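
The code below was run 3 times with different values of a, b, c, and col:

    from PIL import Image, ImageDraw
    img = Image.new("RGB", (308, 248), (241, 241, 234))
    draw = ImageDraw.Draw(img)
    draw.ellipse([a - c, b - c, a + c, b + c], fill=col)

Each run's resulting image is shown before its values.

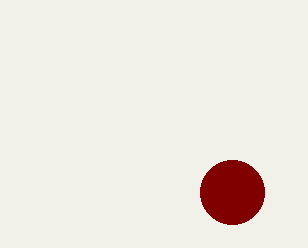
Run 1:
a = 232
b = 192
c = 32
col = 'maroon'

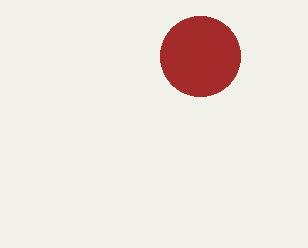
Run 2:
a = 200, b = 56, c = 40, col = 'brown'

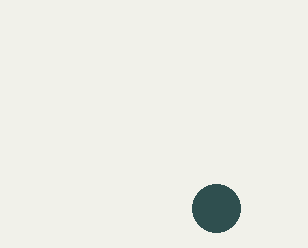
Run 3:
a = 216; b = 208; c = 24; col = 'darkslategray'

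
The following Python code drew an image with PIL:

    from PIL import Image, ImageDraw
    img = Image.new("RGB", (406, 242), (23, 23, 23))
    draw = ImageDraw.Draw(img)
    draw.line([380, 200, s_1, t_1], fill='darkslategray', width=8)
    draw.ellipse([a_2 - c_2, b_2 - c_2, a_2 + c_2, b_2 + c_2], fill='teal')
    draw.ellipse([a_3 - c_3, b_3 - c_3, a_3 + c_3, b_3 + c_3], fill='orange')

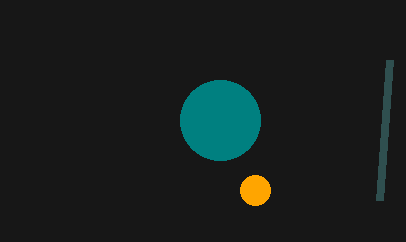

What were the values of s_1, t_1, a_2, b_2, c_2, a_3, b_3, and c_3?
s_1 = 390, t_1 = 60, a_2 = 220, b_2 = 120, c_2 = 40, a_3 = 255, b_3 = 190, c_3 = 15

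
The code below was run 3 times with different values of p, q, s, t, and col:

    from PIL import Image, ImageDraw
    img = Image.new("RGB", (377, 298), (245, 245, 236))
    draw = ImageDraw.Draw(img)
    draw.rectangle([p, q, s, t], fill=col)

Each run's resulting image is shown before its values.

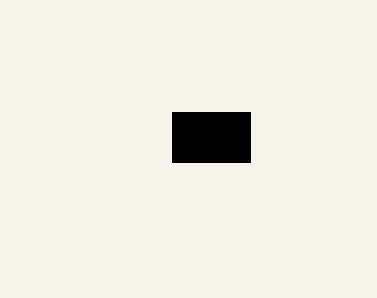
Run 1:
p = 172; q = 112; s = 250; t = 162; col = 'black'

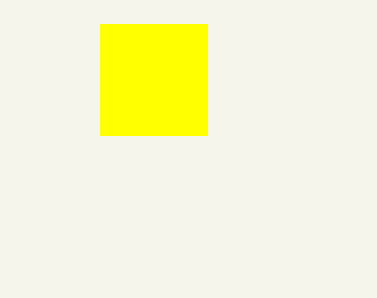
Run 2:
p = 100; q = 24; s = 207; t = 135; col = 'yellow'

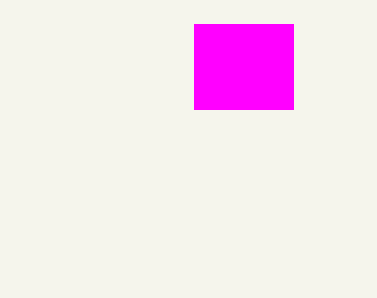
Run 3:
p = 194
q = 24
s = 293
t = 109
col = 'magenta'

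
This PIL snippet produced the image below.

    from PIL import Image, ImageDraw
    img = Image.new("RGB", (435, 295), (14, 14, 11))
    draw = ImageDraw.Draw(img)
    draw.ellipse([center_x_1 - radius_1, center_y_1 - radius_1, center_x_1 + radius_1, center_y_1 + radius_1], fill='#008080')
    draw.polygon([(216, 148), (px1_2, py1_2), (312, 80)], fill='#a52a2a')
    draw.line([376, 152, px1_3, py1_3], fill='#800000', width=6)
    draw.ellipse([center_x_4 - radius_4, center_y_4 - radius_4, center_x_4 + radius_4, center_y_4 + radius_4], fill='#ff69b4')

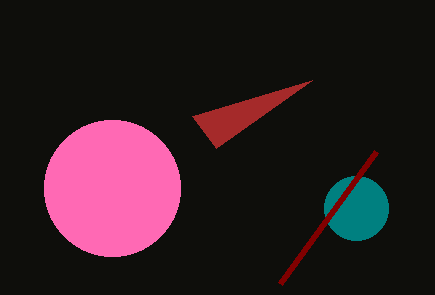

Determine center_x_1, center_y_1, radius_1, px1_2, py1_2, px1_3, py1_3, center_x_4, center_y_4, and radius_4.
center_x_1 = 356, center_y_1 = 208, radius_1 = 32, px1_2 = 192, py1_2 = 116, px1_3 = 280, py1_3 = 284, center_x_4 = 112, center_y_4 = 188, radius_4 = 68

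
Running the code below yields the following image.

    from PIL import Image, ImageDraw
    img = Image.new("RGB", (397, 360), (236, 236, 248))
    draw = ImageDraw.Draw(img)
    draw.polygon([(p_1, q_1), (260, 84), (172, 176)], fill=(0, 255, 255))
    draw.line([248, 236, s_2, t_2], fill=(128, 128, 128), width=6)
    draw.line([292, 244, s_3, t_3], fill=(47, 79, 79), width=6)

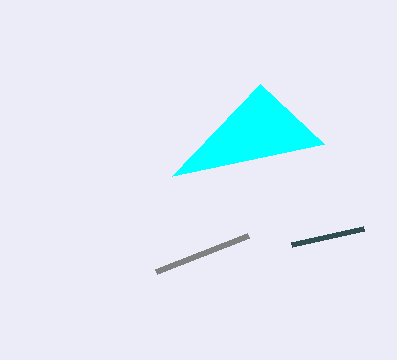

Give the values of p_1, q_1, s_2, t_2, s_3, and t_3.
p_1 = 324
q_1 = 144
s_2 = 156
t_2 = 272
s_3 = 364
t_3 = 228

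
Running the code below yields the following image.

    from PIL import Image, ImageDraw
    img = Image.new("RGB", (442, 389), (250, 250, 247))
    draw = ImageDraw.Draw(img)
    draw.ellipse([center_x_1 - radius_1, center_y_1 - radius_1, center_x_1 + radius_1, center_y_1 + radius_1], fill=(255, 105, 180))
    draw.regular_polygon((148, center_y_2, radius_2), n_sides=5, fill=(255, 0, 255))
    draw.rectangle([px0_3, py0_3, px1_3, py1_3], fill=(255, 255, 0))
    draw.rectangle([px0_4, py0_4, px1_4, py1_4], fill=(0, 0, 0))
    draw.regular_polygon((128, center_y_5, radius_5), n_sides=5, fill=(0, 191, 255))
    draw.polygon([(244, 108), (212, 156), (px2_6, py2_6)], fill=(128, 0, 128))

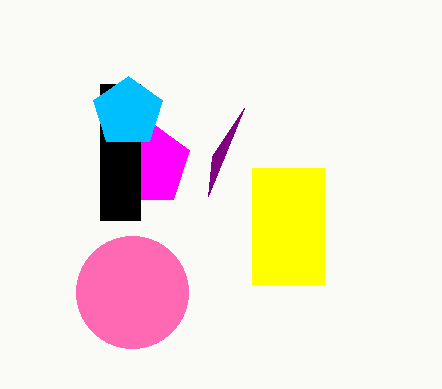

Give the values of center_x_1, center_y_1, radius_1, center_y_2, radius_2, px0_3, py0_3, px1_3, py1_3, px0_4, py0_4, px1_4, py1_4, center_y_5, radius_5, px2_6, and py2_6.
center_x_1 = 132, center_y_1 = 292, radius_1 = 56, center_y_2 = 164, radius_2 = 44, px0_3 = 252, py0_3 = 168, px1_3 = 324, py1_3 = 284, px0_4 = 100, py0_4 = 84, px1_4 = 140, py1_4 = 220, center_y_5 = 112, radius_5 = 36, px2_6 = 208, py2_6 = 196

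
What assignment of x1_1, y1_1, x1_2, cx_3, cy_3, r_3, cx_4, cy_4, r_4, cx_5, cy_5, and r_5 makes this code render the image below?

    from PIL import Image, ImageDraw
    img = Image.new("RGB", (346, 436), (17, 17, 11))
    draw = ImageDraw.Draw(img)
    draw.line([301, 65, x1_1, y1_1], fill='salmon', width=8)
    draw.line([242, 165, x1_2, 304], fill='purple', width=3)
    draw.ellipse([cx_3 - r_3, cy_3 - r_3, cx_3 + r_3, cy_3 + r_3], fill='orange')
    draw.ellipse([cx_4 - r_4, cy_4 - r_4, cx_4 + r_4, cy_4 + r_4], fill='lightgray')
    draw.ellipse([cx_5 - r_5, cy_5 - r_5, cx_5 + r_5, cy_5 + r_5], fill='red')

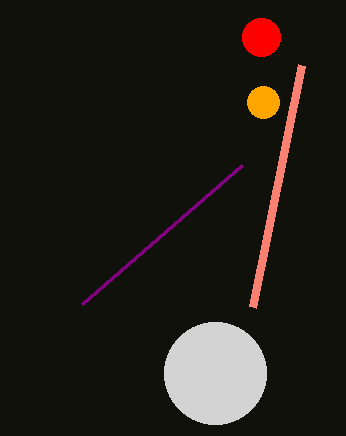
x1_1 = 252, y1_1 = 307, x1_2 = 82, cx_3 = 263, cy_3 = 102, r_3 = 16, cx_4 = 215, cy_4 = 373, r_4 = 51, cx_5 = 261, cy_5 = 37, r_5 = 19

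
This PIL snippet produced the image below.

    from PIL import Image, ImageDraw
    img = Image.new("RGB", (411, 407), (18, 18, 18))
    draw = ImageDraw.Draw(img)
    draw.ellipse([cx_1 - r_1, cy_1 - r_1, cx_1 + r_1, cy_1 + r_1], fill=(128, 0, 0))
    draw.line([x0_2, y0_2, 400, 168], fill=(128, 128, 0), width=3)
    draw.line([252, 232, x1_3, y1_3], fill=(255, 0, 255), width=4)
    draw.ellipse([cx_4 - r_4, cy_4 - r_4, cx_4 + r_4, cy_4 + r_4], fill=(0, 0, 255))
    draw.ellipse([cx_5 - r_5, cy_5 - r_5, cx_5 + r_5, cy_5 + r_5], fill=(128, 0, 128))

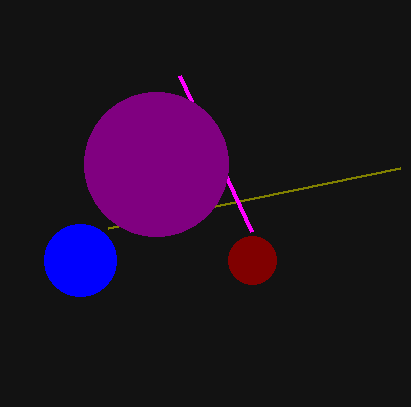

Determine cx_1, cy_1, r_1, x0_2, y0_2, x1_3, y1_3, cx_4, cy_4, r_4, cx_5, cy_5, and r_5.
cx_1 = 252
cy_1 = 260
r_1 = 24
x0_2 = 108
y0_2 = 228
x1_3 = 180
y1_3 = 76
cx_4 = 80
cy_4 = 260
r_4 = 36
cx_5 = 156
cy_5 = 164
r_5 = 72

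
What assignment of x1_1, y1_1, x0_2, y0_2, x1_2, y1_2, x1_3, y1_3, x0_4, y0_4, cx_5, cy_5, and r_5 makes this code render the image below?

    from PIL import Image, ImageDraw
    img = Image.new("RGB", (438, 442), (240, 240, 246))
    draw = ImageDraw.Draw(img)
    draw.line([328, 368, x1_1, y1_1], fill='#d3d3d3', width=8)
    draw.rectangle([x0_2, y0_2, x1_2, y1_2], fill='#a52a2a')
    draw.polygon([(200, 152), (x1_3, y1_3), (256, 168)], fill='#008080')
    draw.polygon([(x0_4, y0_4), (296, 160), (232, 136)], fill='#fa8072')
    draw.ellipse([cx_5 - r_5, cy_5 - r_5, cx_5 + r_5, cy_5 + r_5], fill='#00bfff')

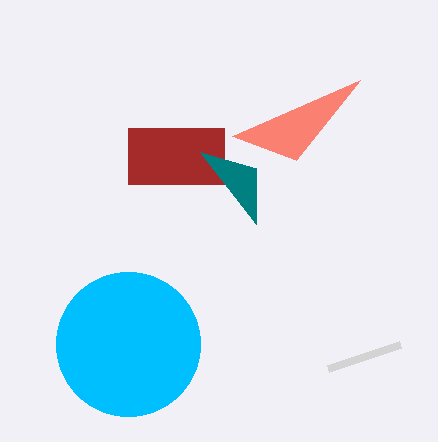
x1_1 = 400
y1_1 = 344
x0_2 = 128
y0_2 = 128
x1_2 = 224
y1_2 = 184
x1_3 = 256
y1_3 = 224
x0_4 = 360
y0_4 = 80
cx_5 = 128
cy_5 = 344
r_5 = 72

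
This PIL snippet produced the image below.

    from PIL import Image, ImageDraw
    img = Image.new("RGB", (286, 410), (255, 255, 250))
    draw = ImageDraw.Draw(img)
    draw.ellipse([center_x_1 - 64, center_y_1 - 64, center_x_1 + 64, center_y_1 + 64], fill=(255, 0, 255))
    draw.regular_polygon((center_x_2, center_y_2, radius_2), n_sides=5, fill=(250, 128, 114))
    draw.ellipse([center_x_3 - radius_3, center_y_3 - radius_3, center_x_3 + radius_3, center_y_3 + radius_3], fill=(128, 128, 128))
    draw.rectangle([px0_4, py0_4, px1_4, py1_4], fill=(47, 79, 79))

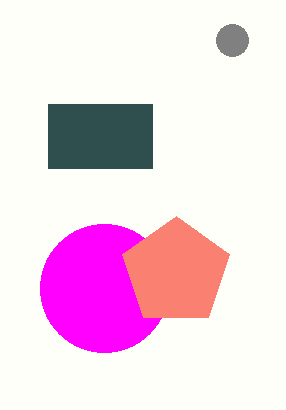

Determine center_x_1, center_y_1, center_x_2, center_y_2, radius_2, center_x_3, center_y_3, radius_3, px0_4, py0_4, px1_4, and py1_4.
center_x_1 = 104
center_y_1 = 288
center_x_2 = 176
center_y_2 = 272
radius_2 = 56
center_x_3 = 232
center_y_3 = 40
radius_3 = 16
px0_4 = 48
py0_4 = 104
px1_4 = 152
py1_4 = 168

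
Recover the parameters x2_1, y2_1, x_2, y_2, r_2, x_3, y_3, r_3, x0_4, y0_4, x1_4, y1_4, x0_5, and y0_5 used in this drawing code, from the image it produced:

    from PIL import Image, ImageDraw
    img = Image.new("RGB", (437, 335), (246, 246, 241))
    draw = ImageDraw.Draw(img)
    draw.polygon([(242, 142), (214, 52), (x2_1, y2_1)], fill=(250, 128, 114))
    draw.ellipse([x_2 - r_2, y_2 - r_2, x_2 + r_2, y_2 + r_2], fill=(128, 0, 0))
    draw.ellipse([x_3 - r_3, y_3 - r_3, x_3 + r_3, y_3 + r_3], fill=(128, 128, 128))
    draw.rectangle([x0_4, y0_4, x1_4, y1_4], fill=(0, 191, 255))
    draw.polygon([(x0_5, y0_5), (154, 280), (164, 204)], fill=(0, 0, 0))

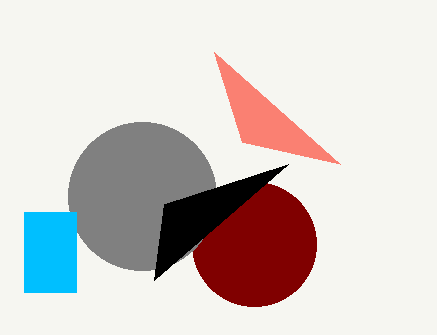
x2_1 = 340; y2_1 = 164; x_2 = 254; y_2 = 244; r_2 = 62; x_3 = 142; y_3 = 196; r_3 = 74; x0_4 = 24; y0_4 = 212; x1_4 = 76; y1_4 = 292; x0_5 = 288; y0_5 = 164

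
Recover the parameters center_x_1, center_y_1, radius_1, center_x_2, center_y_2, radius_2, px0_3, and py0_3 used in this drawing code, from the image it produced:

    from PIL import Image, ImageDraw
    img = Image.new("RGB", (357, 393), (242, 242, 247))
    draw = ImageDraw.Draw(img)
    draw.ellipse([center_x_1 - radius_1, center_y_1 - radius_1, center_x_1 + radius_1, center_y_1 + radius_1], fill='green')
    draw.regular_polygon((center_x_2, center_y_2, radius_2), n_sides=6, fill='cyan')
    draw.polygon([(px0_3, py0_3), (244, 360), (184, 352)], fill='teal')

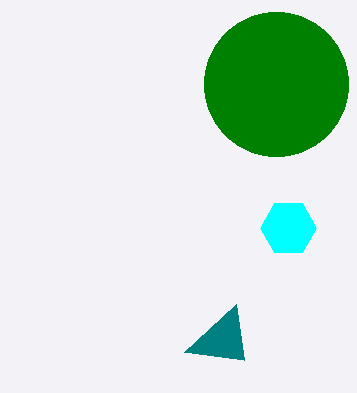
center_x_1 = 276
center_y_1 = 84
radius_1 = 72
center_x_2 = 288
center_y_2 = 228
radius_2 = 28
px0_3 = 236
py0_3 = 304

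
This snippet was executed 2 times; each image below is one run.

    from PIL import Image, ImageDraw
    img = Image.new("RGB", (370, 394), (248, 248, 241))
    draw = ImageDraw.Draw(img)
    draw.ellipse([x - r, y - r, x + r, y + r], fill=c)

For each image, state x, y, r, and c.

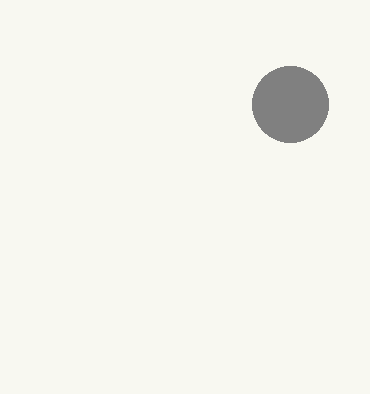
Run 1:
x = 290
y = 104
r = 38
c = 'gray'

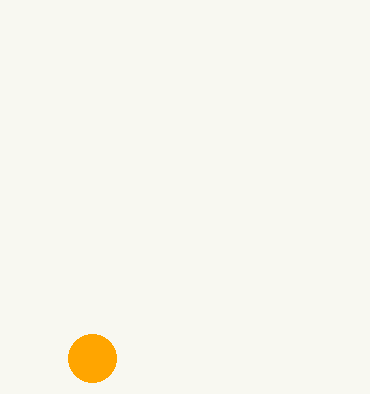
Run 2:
x = 92
y = 358
r = 24
c = 'orange'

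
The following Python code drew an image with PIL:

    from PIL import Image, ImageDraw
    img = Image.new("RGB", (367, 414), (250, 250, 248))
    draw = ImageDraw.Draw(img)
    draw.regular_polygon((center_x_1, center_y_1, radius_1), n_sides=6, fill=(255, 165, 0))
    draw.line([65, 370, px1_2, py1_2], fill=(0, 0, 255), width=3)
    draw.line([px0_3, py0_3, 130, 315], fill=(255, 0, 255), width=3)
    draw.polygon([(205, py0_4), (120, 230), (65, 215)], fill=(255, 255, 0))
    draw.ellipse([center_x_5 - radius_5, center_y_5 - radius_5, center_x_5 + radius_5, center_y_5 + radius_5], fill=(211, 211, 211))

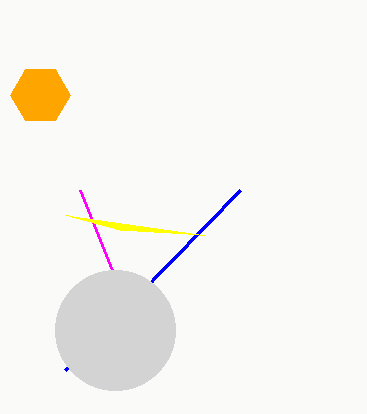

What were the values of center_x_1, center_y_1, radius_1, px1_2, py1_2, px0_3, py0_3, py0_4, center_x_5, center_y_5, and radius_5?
center_x_1 = 40
center_y_1 = 95
radius_1 = 30
px1_2 = 240
py1_2 = 190
px0_3 = 80
py0_3 = 190
py0_4 = 235
center_x_5 = 115
center_y_5 = 330
radius_5 = 60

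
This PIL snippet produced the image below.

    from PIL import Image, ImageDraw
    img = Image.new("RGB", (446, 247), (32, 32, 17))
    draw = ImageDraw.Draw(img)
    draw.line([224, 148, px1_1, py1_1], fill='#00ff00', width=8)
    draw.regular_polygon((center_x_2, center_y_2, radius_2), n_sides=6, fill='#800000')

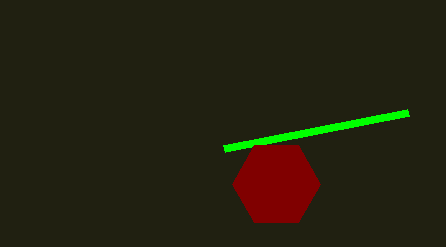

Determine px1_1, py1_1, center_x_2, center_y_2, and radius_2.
px1_1 = 408
py1_1 = 112
center_x_2 = 276
center_y_2 = 184
radius_2 = 44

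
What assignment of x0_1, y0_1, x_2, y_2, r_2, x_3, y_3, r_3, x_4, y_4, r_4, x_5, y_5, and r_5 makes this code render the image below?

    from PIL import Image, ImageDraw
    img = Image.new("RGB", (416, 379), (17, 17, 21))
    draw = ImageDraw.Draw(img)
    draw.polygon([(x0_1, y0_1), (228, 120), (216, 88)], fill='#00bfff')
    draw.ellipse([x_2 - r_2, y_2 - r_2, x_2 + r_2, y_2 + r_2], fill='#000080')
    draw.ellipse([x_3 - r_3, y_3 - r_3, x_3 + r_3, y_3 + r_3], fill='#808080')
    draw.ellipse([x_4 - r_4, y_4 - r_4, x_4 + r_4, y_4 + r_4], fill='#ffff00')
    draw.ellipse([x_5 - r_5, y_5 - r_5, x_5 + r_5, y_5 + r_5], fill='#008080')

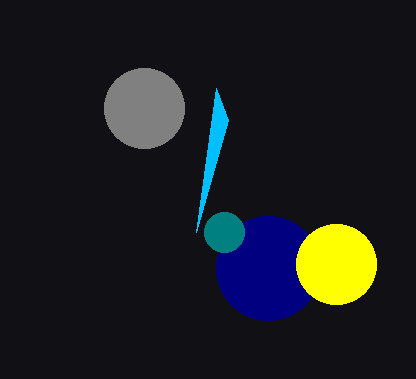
x0_1 = 196; y0_1 = 232; x_2 = 268; y_2 = 268; r_2 = 52; x_3 = 144; y_3 = 108; r_3 = 40; x_4 = 336; y_4 = 264; r_4 = 40; x_5 = 224; y_5 = 232; r_5 = 20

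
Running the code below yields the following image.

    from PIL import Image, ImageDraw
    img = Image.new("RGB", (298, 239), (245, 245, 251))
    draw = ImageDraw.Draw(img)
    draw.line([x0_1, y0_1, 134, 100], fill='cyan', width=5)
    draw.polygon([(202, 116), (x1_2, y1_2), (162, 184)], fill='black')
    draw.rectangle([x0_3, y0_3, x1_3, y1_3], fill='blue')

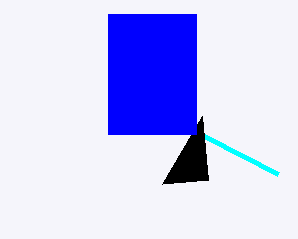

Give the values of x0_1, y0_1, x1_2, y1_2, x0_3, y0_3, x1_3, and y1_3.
x0_1 = 278
y0_1 = 174
x1_2 = 208
y1_2 = 180
x0_3 = 108
y0_3 = 14
x1_3 = 196
y1_3 = 134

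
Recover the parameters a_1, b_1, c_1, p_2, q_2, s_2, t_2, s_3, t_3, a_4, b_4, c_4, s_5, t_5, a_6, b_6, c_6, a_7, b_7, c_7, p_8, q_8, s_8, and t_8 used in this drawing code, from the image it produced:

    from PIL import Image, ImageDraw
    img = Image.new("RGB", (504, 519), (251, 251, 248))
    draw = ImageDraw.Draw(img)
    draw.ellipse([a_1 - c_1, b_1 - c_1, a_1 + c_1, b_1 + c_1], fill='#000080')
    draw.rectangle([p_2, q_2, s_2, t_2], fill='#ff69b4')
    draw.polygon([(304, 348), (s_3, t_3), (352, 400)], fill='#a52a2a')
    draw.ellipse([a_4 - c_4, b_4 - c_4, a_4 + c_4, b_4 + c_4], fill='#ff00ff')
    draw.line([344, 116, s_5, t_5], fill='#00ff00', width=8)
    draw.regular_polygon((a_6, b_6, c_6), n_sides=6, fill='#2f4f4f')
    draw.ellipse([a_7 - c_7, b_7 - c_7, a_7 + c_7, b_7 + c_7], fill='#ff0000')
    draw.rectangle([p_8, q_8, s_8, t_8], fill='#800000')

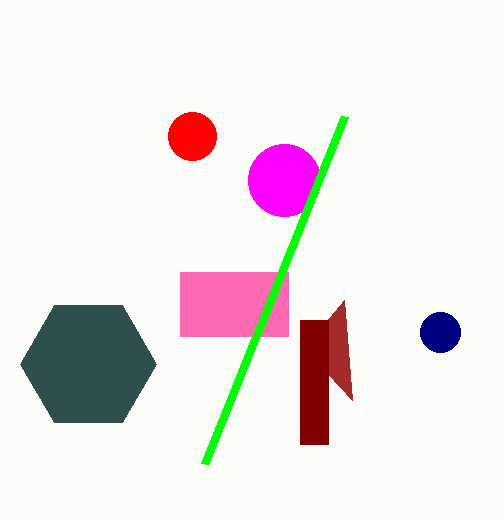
a_1 = 440; b_1 = 332; c_1 = 20; p_2 = 180; q_2 = 272; s_2 = 288; t_2 = 336; s_3 = 344; t_3 = 300; a_4 = 284; b_4 = 180; c_4 = 36; s_5 = 204; t_5 = 464; a_6 = 88; b_6 = 364; c_6 = 68; a_7 = 192; b_7 = 136; c_7 = 24; p_8 = 300; q_8 = 320; s_8 = 328; t_8 = 444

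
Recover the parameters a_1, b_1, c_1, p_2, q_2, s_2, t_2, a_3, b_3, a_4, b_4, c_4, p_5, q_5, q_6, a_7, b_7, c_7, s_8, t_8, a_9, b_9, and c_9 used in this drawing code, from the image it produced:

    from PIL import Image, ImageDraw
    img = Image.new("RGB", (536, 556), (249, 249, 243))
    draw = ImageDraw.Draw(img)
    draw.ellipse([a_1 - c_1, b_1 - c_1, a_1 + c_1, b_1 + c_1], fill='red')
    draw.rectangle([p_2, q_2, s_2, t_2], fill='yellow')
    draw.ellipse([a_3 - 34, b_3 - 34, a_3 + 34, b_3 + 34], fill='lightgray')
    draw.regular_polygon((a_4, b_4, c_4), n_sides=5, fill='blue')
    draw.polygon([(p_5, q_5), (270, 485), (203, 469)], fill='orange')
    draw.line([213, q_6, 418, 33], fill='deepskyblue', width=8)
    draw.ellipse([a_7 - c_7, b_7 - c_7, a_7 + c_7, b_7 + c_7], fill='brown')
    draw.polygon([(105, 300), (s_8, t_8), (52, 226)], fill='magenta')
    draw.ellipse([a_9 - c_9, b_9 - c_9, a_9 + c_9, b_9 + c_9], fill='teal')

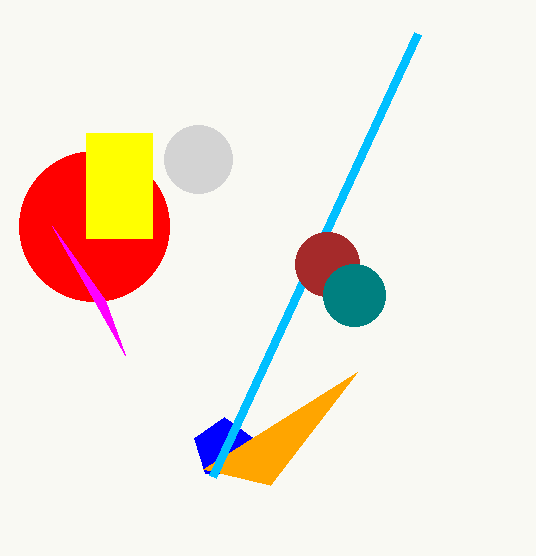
a_1 = 94, b_1 = 226, c_1 = 75, p_2 = 86, q_2 = 133, s_2 = 152, t_2 = 238, a_3 = 198, b_3 = 159, a_4 = 224, b_4 = 448, c_4 = 31, p_5 = 357, q_5 = 372, q_6 = 476, a_7 = 327, b_7 = 264, c_7 = 32, s_8 = 125, t_8 = 355, a_9 = 354, b_9 = 295, c_9 = 31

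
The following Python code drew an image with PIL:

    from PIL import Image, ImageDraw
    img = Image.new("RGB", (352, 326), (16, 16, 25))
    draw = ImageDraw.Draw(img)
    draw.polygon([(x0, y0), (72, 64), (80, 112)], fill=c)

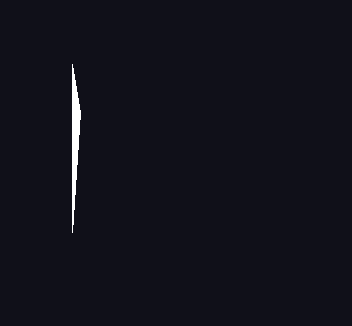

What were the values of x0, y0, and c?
x0 = 72; y0 = 232; c = 'white'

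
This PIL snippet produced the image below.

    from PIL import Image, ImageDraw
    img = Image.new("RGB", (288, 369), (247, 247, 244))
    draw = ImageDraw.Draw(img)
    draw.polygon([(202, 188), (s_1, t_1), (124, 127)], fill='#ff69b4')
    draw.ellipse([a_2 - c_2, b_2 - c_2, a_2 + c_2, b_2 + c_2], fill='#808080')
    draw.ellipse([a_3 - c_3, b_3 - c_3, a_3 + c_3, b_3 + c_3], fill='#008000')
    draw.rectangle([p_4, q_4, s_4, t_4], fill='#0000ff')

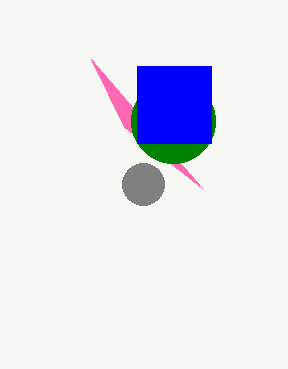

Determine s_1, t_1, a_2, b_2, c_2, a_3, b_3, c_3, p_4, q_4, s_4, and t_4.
s_1 = 91, t_1 = 59, a_2 = 143, b_2 = 184, c_2 = 21, a_3 = 173, b_3 = 121, c_3 = 42, p_4 = 137, q_4 = 66, s_4 = 211, t_4 = 143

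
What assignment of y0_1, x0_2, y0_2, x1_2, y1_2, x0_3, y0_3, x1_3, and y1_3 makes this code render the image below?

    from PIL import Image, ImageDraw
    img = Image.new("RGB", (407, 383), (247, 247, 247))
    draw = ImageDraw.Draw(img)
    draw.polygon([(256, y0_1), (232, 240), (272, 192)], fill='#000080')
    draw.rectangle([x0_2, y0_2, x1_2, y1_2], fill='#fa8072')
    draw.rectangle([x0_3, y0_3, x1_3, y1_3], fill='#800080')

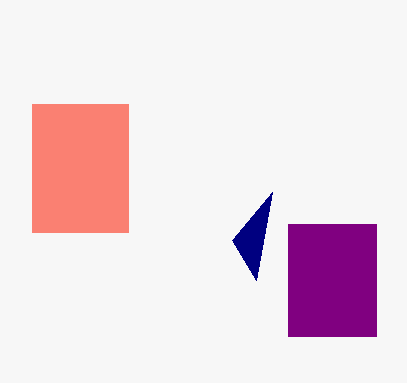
y0_1 = 280, x0_2 = 32, y0_2 = 104, x1_2 = 128, y1_2 = 232, x0_3 = 288, y0_3 = 224, x1_3 = 376, y1_3 = 336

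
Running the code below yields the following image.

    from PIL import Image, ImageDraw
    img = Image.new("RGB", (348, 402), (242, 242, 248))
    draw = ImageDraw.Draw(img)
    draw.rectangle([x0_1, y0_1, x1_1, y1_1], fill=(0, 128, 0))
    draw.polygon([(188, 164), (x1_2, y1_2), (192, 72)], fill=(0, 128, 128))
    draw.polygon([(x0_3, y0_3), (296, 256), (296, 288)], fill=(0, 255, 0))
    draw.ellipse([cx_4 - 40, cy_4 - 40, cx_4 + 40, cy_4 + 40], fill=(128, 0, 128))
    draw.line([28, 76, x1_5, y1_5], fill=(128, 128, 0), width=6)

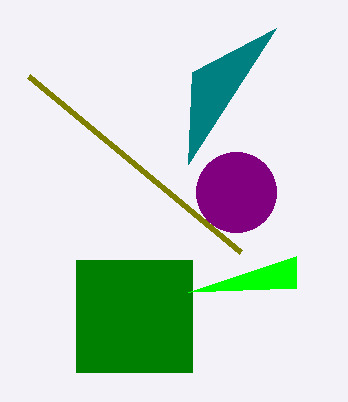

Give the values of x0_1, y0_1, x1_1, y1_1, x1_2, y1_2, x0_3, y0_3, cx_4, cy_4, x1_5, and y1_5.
x0_1 = 76; y0_1 = 260; x1_1 = 192; y1_1 = 372; x1_2 = 276; y1_2 = 28; x0_3 = 188; y0_3 = 292; cx_4 = 236; cy_4 = 192; x1_5 = 240; y1_5 = 252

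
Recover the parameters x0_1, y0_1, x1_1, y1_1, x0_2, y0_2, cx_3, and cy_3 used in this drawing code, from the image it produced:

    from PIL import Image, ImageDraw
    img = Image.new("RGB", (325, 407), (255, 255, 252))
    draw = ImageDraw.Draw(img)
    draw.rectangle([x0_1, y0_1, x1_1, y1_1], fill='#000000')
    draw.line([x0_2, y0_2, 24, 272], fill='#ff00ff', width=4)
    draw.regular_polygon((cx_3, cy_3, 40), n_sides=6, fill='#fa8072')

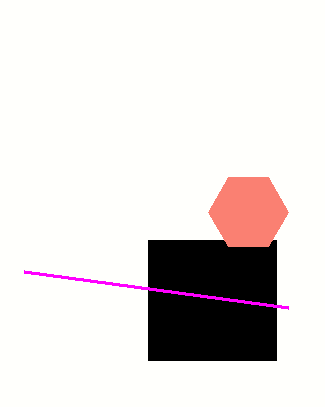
x0_1 = 148, y0_1 = 240, x1_1 = 276, y1_1 = 360, x0_2 = 288, y0_2 = 308, cx_3 = 248, cy_3 = 212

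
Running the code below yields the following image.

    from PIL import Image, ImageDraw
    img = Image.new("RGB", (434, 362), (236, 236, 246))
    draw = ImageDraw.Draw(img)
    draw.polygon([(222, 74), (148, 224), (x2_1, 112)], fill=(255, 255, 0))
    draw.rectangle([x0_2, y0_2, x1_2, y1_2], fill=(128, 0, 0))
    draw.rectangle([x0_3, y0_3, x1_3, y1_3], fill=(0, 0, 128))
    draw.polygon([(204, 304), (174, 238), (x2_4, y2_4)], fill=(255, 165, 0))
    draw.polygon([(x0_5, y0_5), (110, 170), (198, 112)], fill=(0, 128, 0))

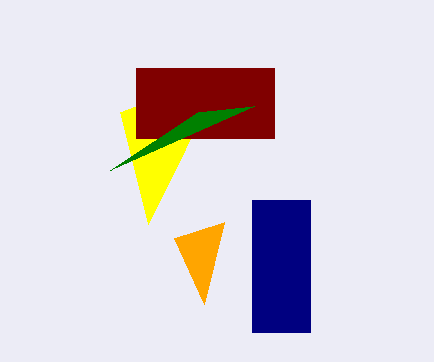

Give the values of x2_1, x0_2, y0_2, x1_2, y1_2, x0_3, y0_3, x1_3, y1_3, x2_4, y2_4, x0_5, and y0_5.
x2_1 = 120, x0_2 = 136, y0_2 = 68, x1_2 = 274, y1_2 = 138, x0_3 = 252, y0_3 = 200, x1_3 = 310, y1_3 = 332, x2_4 = 224, y2_4 = 222, x0_5 = 254, y0_5 = 106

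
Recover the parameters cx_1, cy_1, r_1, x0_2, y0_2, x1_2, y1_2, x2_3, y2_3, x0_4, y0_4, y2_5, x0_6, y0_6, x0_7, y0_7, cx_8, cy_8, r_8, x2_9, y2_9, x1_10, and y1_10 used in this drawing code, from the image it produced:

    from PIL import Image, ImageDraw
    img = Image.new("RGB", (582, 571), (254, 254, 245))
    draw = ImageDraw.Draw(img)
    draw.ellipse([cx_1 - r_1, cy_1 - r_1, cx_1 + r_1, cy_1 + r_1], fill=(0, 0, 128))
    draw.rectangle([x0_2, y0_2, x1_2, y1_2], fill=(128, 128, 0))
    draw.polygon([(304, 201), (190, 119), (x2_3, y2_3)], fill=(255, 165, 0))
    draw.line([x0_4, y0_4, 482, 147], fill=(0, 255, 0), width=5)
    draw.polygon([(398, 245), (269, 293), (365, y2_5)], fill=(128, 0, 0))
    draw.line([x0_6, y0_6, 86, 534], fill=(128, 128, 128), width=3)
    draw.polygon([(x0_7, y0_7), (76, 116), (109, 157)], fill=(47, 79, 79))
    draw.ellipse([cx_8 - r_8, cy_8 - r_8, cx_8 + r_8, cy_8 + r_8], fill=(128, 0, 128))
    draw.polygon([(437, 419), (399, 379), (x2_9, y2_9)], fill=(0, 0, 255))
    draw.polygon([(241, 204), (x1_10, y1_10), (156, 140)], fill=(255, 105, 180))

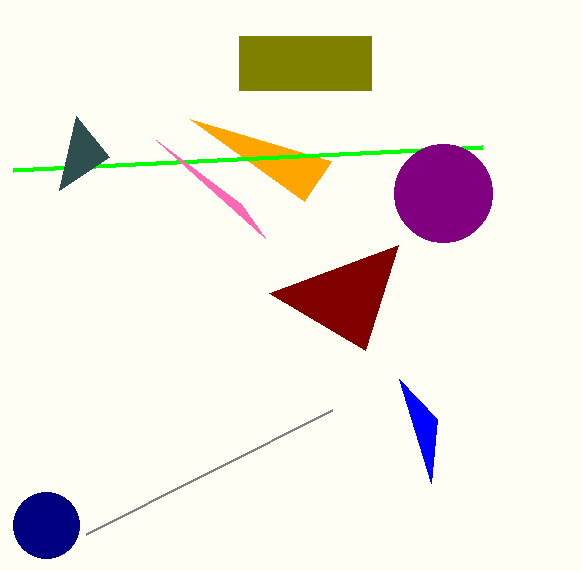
cx_1 = 46
cy_1 = 525
r_1 = 33
x0_2 = 239
y0_2 = 36
x1_2 = 371
y1_2 = 90
x2_3 = 331
y2_3 = 161
x0_4 = 13
y0_4 = 170
y2_5 = 350
x0_6 = 332
y0_6 = 410
x0_7 = 59
y0_7 = 190
cx_8 = 443
cy_8 = 193
r_8 = 49
x2_9 = 431
y2_9 = 483
x1_10 = 265
y1_10 = 238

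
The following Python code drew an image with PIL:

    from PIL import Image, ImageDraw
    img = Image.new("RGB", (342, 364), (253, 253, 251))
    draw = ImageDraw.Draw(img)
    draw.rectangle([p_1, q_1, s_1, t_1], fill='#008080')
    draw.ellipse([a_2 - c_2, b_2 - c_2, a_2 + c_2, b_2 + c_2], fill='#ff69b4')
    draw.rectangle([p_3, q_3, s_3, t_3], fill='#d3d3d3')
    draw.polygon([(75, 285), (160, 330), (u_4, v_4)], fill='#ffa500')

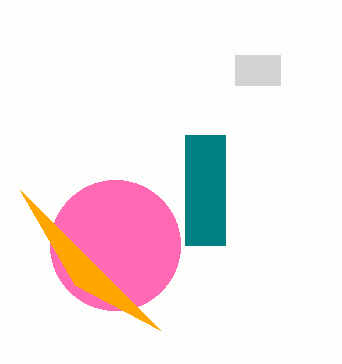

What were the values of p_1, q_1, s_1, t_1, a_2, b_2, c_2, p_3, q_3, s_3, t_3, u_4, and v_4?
p_1 = 185; q_1 = 135; s_1 = 225; t_1 = 245; a_2 = 115; b_2 = 245; c_2 = 65; p_3 = 235; q_3 = 55; s_3 = 280; t_3 = 85; u_4 = 20; v_4 = 190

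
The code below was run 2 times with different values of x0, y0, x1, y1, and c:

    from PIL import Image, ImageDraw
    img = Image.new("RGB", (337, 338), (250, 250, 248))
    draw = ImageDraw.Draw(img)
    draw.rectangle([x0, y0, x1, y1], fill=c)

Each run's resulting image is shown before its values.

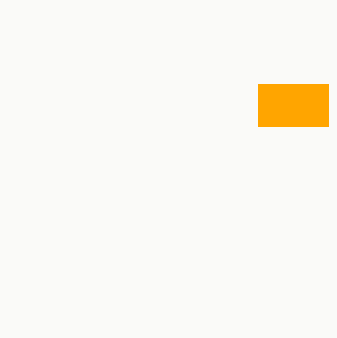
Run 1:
x0 = 258, y0 = 84, x1 = 328, y1 = 126, c = 'orange'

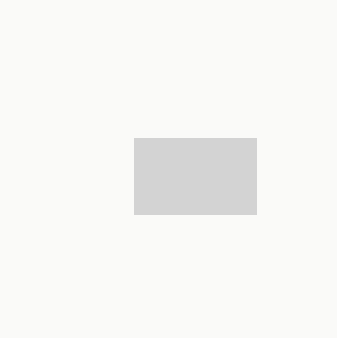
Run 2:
x0 = 134
y0 = 138
x1 = 256
y1 = 214
c = 'lightgray'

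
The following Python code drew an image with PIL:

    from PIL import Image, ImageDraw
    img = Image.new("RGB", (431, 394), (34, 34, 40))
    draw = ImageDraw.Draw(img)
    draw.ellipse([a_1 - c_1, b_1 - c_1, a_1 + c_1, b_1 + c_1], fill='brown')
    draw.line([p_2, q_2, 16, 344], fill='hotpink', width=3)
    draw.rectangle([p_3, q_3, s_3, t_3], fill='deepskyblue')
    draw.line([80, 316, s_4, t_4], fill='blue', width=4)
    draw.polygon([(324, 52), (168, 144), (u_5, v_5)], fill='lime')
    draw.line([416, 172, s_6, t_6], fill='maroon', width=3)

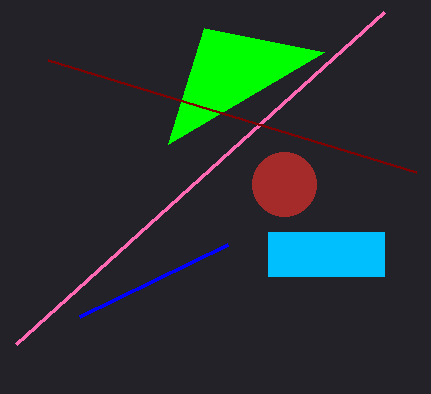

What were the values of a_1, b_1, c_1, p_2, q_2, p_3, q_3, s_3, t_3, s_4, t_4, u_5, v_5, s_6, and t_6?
a_1 = 284
b_1 = 184
c_1 = 32
p_2 = 384
q_2 = 12
p_3 = 268
q_3 = 232
s_3 = 384
t_3 = 276
s_4 = 228
t_4 = 244
u_5 = 204
v_5 = 28
s_6 = 48
t_6 = 60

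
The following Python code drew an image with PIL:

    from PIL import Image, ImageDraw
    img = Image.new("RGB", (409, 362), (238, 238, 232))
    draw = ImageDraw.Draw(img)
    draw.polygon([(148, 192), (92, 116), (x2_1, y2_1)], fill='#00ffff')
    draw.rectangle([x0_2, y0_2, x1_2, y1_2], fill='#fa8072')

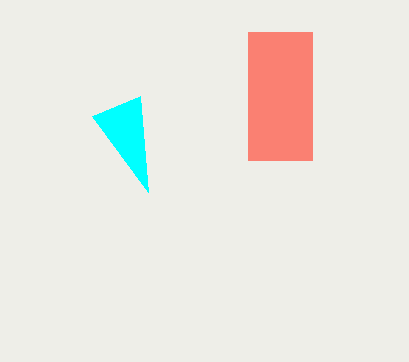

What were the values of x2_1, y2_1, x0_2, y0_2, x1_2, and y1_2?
x2_1 = 140, y2_1 = 96, x0_2 = 248, y0_2 = 32, x1_2 = 312, y1_2 = 160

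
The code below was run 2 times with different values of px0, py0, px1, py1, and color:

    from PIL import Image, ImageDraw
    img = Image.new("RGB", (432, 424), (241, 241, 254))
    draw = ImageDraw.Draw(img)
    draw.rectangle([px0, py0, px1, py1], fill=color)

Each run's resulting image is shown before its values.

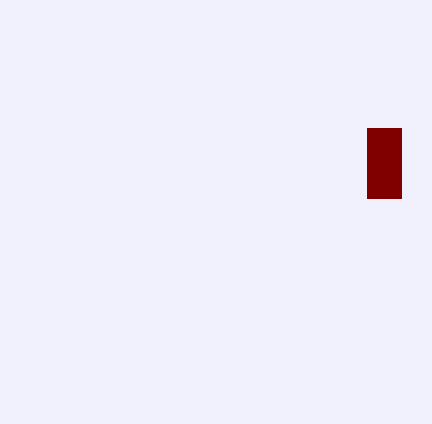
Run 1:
px0 = 367; py0 = 128; px1 = 401; py1 = 198; color = 'maroon'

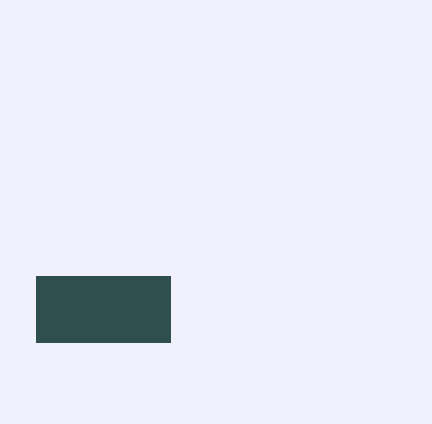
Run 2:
px0 = 36
py0 = 276
px1 = 170
py1 = 342
color = 'darkslategray'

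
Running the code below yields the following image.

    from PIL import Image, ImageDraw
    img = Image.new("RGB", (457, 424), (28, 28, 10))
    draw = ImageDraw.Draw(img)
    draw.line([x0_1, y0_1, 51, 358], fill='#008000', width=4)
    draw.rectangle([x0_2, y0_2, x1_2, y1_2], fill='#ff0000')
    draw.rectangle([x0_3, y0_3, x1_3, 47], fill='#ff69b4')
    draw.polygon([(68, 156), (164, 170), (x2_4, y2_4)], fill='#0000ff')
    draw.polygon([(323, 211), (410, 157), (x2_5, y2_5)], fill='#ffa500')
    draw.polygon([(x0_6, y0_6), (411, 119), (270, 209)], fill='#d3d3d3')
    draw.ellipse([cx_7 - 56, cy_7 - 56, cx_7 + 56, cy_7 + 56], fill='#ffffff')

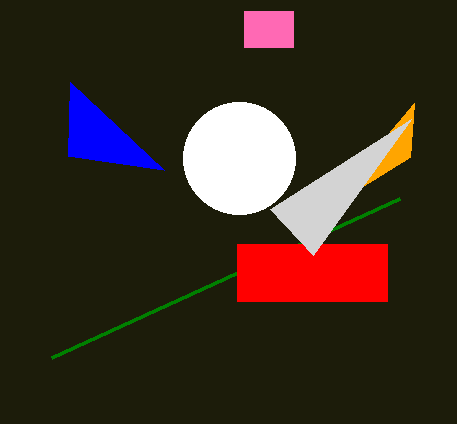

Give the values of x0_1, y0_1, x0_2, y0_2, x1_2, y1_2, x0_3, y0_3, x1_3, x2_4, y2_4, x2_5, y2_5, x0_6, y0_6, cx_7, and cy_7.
x0_1 = 399
y0_1 = 199
x0_2 = 237
y0_2 = 244
x1_2 = 387
y1_2 = 301
x0_3 = 244
y0_3 = 11
x1_3 = 293
x2_4 = 70
y2_4 = 82
x2_5 = 414
y2_5 = 103
x0_6 = 313
y0_6 = 255
cx_7 = 239
cy_7 = 158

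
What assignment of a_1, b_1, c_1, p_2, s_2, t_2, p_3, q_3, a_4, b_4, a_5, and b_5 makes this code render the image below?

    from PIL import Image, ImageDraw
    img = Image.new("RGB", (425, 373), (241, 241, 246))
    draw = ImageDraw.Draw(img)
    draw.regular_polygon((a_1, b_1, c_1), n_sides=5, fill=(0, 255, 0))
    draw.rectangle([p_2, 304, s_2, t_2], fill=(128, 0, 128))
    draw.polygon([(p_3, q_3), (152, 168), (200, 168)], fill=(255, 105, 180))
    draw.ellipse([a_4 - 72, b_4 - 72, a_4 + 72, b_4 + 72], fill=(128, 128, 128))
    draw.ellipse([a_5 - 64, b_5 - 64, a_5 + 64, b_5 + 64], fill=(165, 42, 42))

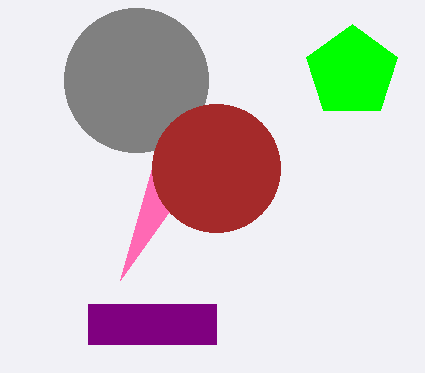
a_1 = 352
b_1 = 72
c_1 = 48
p_2 = 88
s_2 = 216
t_2 = 344
p_3 = 120
q_3 = 280
a_4 = 136
b_4 = 80
a_5 = 216
b_5 = 168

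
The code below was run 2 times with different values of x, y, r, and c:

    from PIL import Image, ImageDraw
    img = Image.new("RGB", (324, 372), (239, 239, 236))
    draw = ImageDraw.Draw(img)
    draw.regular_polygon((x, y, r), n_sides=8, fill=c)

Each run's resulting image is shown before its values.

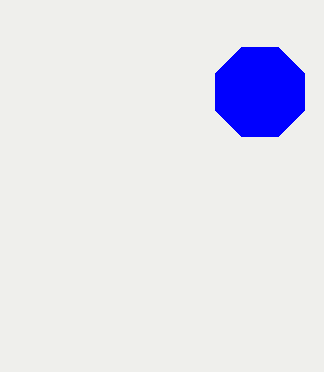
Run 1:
x = 260, y = 92, r = 48, c = 'blue'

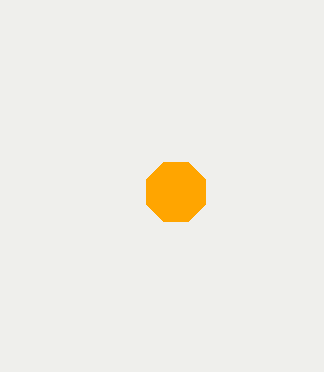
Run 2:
x = 176, y = 192, r = 32, c = 'orange'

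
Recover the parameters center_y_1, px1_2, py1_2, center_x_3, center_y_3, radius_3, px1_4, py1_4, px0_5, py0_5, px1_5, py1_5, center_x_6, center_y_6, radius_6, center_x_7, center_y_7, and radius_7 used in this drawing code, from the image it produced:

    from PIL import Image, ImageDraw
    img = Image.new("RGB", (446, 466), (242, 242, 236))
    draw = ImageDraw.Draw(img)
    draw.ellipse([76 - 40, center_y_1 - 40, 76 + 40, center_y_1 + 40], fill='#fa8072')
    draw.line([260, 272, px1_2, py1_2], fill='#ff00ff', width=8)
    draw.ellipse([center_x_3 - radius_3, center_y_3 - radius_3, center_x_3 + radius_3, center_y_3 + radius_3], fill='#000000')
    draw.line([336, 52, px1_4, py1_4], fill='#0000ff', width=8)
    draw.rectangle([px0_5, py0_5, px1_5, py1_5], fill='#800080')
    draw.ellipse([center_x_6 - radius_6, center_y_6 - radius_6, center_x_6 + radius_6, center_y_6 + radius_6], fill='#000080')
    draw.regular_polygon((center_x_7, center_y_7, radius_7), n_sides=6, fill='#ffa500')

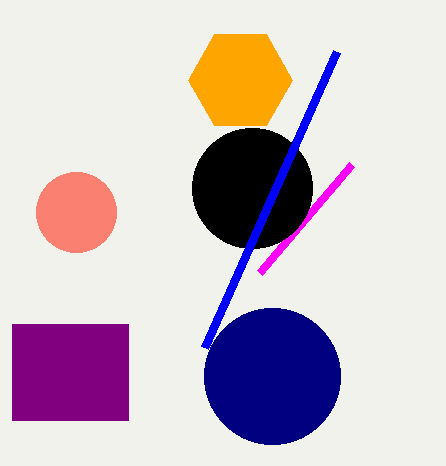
center_y_1 = 212; px1_2 = 352; py1_2 = 164; center_x_3 = 252; center_y_3 = 188; radius_3 = 60; px1_4 = 204; py1_4 = 348; px0_5 = 12; py0_5 = 324; px1_5 = 128; py1_5 = 420; center_x_6 = 272; center_y_6 = 376; radius_6 = 68; center_x_7 = 240; center_y_7 = 80; radius_7 = 52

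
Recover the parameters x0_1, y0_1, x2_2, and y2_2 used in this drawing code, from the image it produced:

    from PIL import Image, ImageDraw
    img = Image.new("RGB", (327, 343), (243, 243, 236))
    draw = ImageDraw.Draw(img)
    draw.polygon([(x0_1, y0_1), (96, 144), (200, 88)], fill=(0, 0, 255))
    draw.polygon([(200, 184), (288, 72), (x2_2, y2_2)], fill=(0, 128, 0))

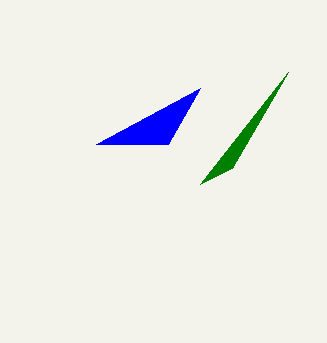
x0_1 = 168
y0_1 = 144
x2_2 = 232
y2_2 = 168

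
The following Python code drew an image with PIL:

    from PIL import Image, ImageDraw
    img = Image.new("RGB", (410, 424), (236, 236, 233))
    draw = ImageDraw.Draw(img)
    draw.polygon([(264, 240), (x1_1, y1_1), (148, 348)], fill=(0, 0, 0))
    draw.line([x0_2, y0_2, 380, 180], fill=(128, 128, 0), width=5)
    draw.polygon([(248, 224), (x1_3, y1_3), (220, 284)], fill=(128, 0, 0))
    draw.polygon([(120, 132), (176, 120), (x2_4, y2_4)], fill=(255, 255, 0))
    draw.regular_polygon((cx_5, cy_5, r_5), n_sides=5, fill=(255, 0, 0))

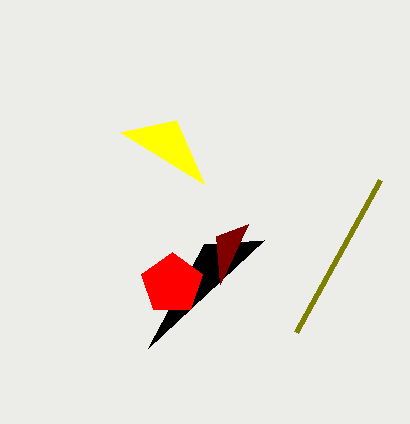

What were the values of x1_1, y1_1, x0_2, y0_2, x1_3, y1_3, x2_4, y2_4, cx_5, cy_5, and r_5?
x1_1 = 204, y1_1 = 244, x0_2 = 296, y0_2 = 332, x1_3 = 216, y1_3 = 236, x2_4 = 204, y2_4 = 184, cx_5 = 172, cy_5 = 284, r_5 = 32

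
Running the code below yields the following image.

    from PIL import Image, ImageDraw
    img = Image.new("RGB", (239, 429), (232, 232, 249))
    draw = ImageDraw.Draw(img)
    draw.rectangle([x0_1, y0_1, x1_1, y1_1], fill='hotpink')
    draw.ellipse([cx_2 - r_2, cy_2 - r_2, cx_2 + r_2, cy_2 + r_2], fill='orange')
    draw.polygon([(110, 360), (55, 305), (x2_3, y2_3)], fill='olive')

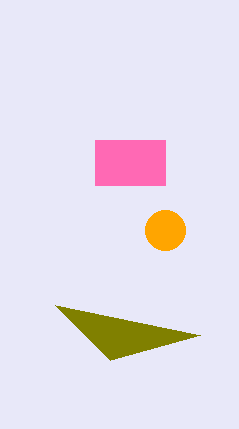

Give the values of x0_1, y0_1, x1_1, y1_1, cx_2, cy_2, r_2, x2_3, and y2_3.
x0_1 = 95; y0_1 = 140; x1_1 = 165; y1_1 = 185; cx_2 = 165; cy_2 = 230; r_2 = 20; x2_3 = 200; y2_3 = 335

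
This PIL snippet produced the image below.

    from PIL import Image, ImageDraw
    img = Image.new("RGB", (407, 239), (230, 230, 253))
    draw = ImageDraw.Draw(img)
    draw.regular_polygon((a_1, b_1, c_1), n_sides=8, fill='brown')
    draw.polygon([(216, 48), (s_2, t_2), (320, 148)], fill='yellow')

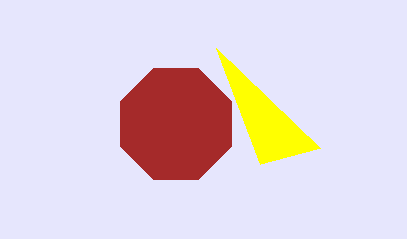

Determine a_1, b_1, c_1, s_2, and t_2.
a_1 = 176, b_1 = 124, c_1 = 60, s_2 = 260, t_2 = 164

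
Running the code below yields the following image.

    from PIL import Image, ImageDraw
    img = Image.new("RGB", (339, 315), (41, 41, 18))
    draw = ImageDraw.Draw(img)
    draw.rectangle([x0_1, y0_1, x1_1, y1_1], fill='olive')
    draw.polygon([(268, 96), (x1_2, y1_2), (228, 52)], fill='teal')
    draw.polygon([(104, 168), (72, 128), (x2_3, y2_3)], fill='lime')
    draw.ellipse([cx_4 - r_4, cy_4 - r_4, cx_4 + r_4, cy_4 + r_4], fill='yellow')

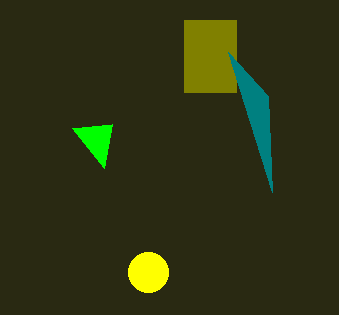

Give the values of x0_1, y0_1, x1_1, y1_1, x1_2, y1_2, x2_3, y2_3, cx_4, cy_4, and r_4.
x0_1 = 184, y0_1 = 20, x1_1 = 236, y1_1 = 92, x1_2 = 272, y1_2 = 192, x2_3 = 112, y2_3 = 124, cx_4 = 148, cy_4 = 272, r_4 = 20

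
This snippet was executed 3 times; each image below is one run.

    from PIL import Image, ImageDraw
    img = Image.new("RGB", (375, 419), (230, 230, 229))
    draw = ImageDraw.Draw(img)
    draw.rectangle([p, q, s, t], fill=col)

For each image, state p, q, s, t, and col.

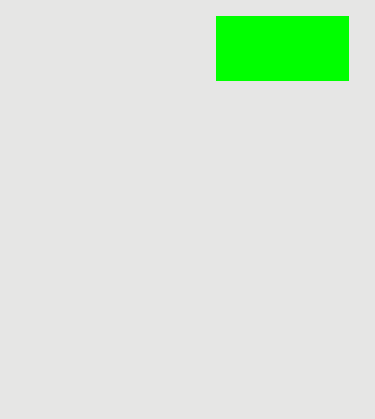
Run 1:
p = 216, q = 16, s = 348, t = 80, col = 'lime'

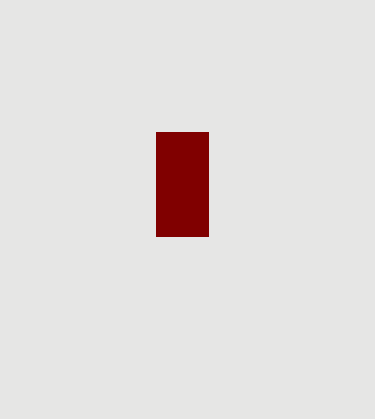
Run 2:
p = 156, q = 132, s = 208, t = 236, col = 'maroon'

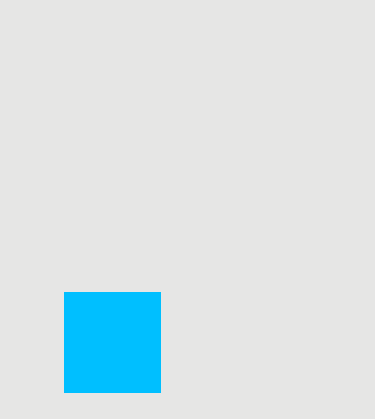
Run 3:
p = 64, q = 292, s = 160, t = 392, col = 'deepskyblue'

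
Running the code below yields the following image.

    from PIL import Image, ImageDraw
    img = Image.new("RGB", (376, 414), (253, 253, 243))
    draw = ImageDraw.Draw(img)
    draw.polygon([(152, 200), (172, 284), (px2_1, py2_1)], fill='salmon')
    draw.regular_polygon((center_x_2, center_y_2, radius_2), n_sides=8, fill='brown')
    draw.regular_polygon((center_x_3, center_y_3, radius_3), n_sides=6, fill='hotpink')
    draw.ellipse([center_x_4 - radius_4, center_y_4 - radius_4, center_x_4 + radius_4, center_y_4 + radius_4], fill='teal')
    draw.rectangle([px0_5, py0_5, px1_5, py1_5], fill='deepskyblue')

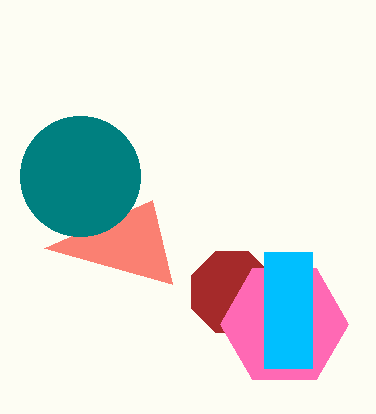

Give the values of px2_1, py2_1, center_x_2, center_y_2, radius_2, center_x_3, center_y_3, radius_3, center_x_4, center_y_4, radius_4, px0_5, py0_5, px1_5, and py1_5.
px2_1 = 44, py2_1 = 248, center_x_2 = 232, center_y_2 = 292, radius_2 = 44, center_x_3 = 284, center_y_3 = 324, radius_3 = 64, center_x_4 = 80, center_y_4 = 176, radius_4 = 60, px0_5 = 264, py0_5 = 252, px1_5 = 312, py1_5 = 368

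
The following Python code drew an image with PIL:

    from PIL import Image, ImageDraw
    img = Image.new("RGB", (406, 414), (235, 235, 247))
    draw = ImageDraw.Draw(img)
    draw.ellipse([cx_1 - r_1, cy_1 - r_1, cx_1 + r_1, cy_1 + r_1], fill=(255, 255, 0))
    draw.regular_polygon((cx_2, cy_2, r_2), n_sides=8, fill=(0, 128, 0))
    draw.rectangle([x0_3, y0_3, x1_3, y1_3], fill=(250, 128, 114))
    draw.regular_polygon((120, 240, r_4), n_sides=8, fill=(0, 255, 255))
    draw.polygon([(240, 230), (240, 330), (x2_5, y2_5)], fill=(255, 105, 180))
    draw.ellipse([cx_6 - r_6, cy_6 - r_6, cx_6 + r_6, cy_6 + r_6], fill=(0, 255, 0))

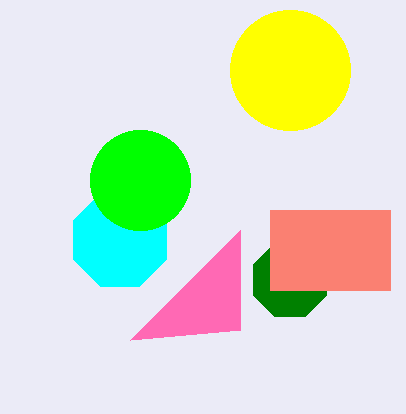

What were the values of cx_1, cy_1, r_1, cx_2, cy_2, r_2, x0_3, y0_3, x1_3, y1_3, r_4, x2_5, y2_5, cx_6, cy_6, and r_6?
cx_1 = 290; cy_1 = 70; r_1 = 60; cx_2 = 290; cy_2 = 280; r_2 = 40; x0_3 = 270; y0_3 = 210; x1_3 = 390; y1_3 = 290; r_4 = 50; x2_5 = 130; y2_5 = 340; cx_6 = 140; cy_6 = 180; r_6 = 50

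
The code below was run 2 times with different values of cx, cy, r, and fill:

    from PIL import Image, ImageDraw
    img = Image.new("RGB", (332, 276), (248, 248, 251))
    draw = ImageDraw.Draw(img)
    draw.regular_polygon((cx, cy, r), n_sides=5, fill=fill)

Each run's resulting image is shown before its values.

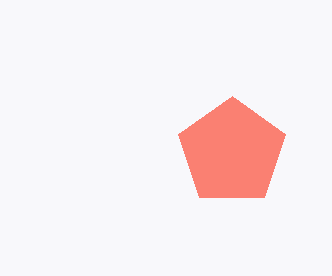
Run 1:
cx = 232; cy = 152; r = 56; fill = 'salmon'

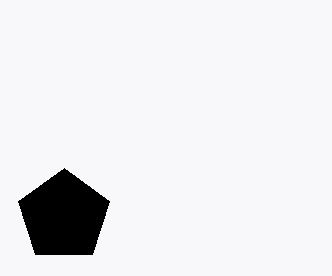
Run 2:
cx = 64; cy = 216; r = 48; fill = 'black'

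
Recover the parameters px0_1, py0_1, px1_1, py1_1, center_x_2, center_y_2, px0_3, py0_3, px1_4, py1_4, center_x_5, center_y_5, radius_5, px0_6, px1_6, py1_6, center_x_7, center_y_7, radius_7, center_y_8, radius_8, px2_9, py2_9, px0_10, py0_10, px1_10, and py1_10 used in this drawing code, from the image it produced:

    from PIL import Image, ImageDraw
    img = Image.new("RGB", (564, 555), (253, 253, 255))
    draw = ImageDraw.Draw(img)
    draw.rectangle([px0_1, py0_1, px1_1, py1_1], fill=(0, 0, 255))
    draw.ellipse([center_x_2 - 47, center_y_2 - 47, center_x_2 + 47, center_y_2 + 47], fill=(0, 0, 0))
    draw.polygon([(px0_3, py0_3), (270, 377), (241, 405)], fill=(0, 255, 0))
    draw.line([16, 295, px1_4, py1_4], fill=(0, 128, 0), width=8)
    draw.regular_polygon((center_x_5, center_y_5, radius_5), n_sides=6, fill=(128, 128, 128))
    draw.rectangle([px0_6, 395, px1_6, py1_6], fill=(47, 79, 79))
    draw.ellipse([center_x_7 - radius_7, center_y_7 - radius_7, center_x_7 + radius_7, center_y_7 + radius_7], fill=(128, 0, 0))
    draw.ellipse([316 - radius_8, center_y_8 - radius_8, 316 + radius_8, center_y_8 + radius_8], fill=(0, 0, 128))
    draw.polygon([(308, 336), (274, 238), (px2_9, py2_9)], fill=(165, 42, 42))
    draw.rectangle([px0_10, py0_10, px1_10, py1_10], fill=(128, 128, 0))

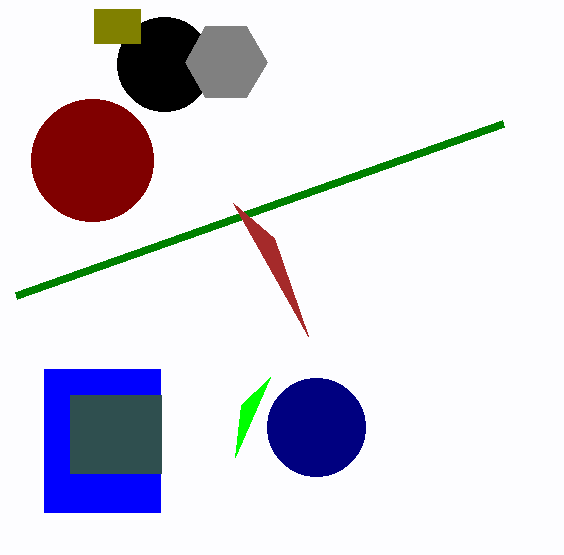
px0_1 = 44; py0_1 = 369; px1_1 = 160; py1_1 = 512; center_x_2 = 164; center_y_2 = 64; px0_3 = 235; py0_3 = 457; px1_4 = 503; py1_4 = 123; center_x_5 = 226; center_y_5 = 62; radius_5 = 41; px0_6 = 70; px1_6 = 161; py1_6 = 473; center_x_7 = 92; center_y_7 = 160; radius_7 = 61; center_y_8 = 427; radius_8 = 49; px2_9 = 233; py2_9 = 203; px0_10 = 94; py0_10 = 9; px1_10 = 140; py1_10 = 43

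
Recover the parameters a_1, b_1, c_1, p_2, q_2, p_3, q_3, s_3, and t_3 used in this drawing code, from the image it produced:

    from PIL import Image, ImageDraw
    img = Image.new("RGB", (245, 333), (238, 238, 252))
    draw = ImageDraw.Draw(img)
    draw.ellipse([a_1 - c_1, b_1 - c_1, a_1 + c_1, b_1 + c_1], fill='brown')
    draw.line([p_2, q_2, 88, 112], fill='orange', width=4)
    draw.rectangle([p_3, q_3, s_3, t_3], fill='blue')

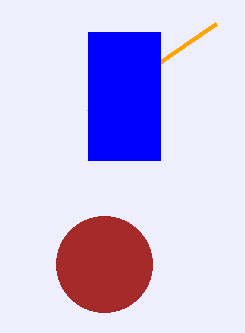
a_1 = 104
b_1 = 264
c_1 = 48
p_2 = 216
q_2 = 24
p_3 = 88
q_3 = 32
s_3 = 160
t_3 = 160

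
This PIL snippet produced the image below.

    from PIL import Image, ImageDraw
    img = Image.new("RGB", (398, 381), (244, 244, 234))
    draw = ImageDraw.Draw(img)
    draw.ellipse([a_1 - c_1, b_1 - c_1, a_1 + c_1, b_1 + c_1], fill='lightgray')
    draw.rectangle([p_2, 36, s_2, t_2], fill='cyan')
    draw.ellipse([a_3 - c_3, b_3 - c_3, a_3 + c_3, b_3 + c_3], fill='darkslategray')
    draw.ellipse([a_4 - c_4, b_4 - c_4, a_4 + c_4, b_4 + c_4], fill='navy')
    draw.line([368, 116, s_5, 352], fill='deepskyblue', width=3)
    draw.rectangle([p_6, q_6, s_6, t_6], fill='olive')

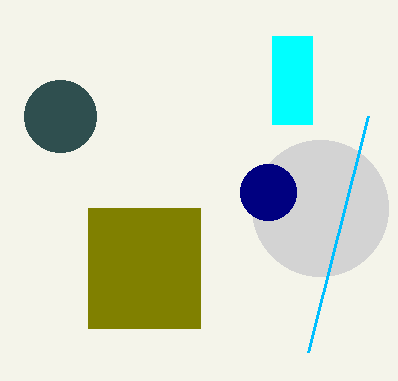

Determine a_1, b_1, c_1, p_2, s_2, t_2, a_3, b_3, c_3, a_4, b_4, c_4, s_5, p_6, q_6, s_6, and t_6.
a_1 = 320
b_1 = 208
c_1 = 68
p_2 = 272
s_2 = 312
t_2 = 124
a_3 = 60
b_3 = 116
c_3 = 36
a_4 = 268
b_4 = 192
c_4 = 28
s_5 = 308
p_6 = 88
q_6 = 208
s_6 = 200
t_6 = 328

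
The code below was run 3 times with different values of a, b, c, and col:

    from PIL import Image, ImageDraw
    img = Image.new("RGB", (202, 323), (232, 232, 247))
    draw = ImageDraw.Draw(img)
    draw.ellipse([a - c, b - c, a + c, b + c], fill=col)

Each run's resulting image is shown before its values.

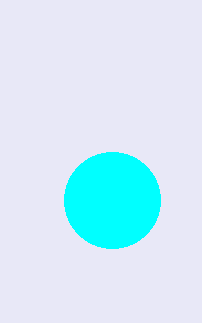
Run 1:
a = 112
b = 200
c = 48
col = 'cyan'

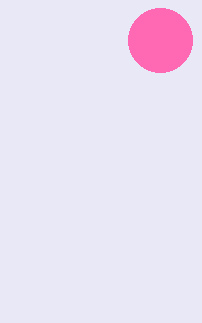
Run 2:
a = 160; b = 40; c = 32; col = 'hotpink'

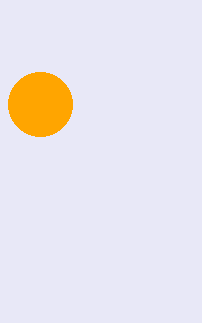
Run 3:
a = 40, b = 104, c = 32, col = 'orange'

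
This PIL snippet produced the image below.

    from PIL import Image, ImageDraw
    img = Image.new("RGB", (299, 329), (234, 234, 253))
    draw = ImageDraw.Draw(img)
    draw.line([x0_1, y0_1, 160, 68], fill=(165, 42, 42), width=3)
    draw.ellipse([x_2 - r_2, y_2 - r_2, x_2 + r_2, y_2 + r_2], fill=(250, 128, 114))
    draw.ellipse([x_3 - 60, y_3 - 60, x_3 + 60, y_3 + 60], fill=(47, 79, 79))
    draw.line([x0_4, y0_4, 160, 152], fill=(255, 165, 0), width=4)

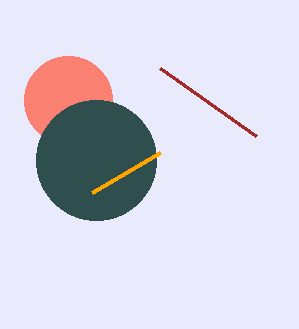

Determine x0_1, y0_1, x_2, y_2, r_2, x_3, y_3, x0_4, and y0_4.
x0_1 = 256; y0_1 = 136; x_2 = 68; y_2 = 100; r_2 = 44; x_3 = 96; y_3 = 160; x0_4 = 92; y0_4 = 192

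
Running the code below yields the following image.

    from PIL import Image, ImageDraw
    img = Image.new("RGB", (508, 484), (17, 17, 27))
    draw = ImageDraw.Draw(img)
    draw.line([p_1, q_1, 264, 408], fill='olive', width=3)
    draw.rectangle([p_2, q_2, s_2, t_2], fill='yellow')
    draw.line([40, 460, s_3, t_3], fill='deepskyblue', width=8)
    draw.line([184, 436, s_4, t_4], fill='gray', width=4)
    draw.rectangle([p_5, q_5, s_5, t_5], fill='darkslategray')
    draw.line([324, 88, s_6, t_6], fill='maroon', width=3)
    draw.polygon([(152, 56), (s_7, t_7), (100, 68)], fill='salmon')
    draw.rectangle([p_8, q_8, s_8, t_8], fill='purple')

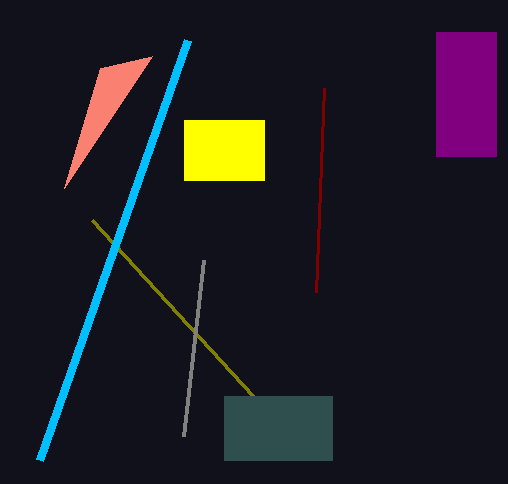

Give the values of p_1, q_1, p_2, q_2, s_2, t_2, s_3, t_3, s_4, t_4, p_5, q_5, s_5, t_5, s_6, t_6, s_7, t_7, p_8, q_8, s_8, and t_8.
p_1 = 92; q_1 = 220; p_2 = 184; q_2 = 120; s_2 = 264; t_2 = 180; s_3 = 188; t_3 = 40; s_4 = 204; t_4 = 260; p_5 = 224; q_5 = 396; s_5 = 332; t_5 = 460; s_6 = 316; t_6 = 292; s_7 = 64; t_7 = 188; p_8 = 436; q_8 = 32; s_8 = 496; t_8 = 156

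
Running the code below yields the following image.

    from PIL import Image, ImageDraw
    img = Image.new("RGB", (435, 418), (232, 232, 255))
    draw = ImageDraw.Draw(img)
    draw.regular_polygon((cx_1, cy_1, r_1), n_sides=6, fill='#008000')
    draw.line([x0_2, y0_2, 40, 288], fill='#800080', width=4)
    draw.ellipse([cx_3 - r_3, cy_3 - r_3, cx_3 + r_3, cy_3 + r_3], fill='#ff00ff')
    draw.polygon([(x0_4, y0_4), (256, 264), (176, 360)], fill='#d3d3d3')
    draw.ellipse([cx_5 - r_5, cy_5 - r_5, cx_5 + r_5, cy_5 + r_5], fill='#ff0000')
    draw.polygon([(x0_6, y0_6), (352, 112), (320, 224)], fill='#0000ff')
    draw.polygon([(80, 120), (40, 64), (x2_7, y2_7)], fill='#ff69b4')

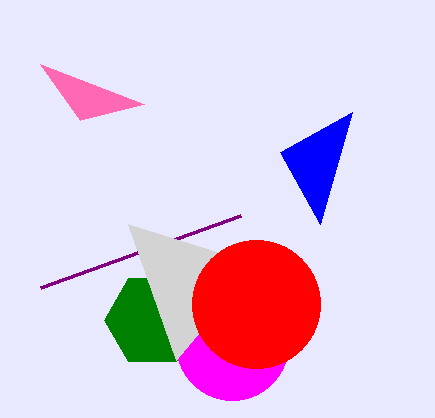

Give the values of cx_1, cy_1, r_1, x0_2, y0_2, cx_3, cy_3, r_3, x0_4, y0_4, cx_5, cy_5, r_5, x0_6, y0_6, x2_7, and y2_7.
cx_1 = 152; cy_1 = 320; r_1 = 48; x0_2 = 240; y0_2 = 216; cx_3 = 232; cy_3 = 344; r_3 = 56; x0_4 = 128; y0_4 = 224; cx_5 = 256; cy_5 = 304; r_5 = 64; x0_6 = 280; y0_6 = 152; x2_7 = 144; y2_7 = 104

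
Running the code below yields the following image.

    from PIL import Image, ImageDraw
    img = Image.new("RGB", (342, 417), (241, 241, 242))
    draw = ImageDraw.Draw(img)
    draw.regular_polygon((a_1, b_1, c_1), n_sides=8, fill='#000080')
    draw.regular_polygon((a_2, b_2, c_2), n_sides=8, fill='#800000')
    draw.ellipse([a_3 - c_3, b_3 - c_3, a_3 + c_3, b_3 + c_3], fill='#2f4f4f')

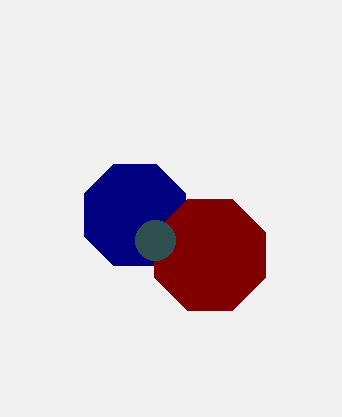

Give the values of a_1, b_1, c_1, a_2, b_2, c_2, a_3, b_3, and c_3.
a_1 = 135, b_1 = 215, c_1 = 55, a_2 = 210, b_2 = 255, c_2 = 60, a_3 = 155, b_3 = 240, c_3 = 20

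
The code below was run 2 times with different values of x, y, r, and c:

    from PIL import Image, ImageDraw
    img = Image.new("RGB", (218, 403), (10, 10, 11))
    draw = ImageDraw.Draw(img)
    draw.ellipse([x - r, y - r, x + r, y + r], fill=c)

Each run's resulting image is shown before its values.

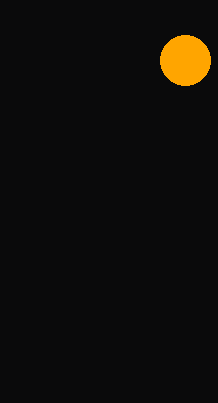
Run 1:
x = 185, y = 60, r = 25, c = 'orange'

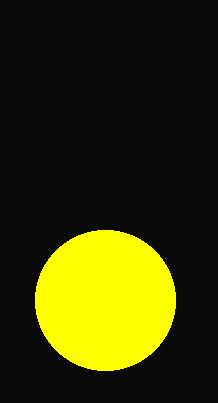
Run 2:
x = 105; y = 300; r = 70; c = 'yellow'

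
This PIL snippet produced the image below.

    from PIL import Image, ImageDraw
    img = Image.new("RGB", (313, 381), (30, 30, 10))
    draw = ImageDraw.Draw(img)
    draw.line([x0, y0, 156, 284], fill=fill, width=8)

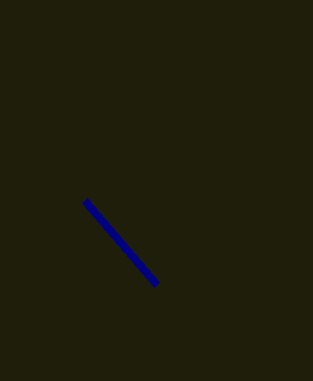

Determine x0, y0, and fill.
x0 = 84; y0 = 200; fill = 'navy'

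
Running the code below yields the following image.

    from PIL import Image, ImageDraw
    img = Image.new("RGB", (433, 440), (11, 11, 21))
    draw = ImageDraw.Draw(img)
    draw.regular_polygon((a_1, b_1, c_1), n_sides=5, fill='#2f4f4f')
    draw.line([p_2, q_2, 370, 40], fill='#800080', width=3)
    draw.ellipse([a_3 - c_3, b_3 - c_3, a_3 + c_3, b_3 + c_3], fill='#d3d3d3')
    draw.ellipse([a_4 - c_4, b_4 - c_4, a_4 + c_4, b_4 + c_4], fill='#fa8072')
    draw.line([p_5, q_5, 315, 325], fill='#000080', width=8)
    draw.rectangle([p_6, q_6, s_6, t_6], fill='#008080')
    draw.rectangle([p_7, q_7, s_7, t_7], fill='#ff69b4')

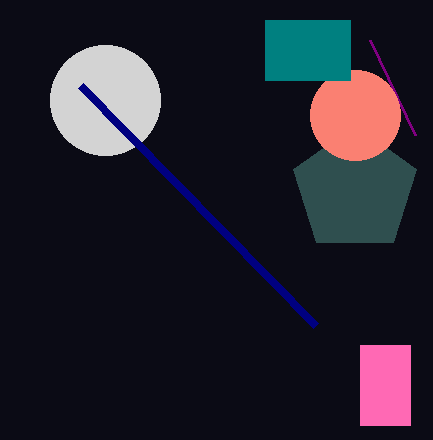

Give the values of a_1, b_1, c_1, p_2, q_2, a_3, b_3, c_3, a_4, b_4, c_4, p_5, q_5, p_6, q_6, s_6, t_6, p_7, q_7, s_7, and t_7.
a_1 = 355
b_1 = 190
c_1 = 65
p_2 = 415
q_2 = 135
a_3 = 105
b_3 = 100
c_3 = 55
a_4 = 355
b_4 = 115
c_4 = 45
p_5 = 80
q_5 = 85
p_6 = 265
q_6 = 20
s_6 = 350
t_6 = 80
p_7 = 360
q_7 = 345
s_7 = 410
t_7 = 425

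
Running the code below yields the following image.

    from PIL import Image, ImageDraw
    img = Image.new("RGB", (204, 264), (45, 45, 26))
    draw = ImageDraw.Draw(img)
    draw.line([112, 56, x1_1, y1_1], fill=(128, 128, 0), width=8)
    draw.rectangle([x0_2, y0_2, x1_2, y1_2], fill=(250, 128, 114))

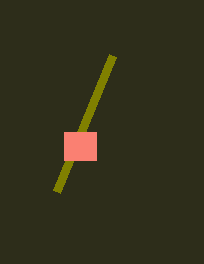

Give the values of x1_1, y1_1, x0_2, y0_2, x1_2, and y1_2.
x1_1 = 56; y1_1 = 192; x0_2 = 64; y0_2 = 132; x1_2 = 96; y1_2 = 160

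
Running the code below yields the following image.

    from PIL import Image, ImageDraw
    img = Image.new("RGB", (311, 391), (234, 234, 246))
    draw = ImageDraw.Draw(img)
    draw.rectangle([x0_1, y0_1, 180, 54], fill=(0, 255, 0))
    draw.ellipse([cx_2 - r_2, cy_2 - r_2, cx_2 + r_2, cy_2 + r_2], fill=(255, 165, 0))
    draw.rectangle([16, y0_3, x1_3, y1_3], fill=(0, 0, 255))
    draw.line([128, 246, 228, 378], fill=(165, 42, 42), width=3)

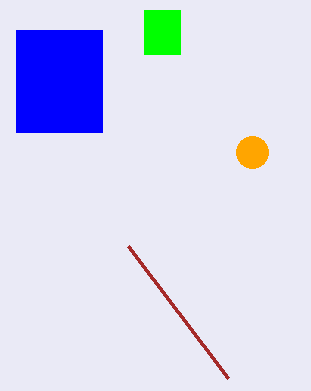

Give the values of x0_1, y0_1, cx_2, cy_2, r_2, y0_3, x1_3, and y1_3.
x0_1 = 144, y0_1 = 10, cx_2 = 252, cy_2 = 152, r_2 = 16, y0_3 = 30, x1_3 = 102, y1_3 = 132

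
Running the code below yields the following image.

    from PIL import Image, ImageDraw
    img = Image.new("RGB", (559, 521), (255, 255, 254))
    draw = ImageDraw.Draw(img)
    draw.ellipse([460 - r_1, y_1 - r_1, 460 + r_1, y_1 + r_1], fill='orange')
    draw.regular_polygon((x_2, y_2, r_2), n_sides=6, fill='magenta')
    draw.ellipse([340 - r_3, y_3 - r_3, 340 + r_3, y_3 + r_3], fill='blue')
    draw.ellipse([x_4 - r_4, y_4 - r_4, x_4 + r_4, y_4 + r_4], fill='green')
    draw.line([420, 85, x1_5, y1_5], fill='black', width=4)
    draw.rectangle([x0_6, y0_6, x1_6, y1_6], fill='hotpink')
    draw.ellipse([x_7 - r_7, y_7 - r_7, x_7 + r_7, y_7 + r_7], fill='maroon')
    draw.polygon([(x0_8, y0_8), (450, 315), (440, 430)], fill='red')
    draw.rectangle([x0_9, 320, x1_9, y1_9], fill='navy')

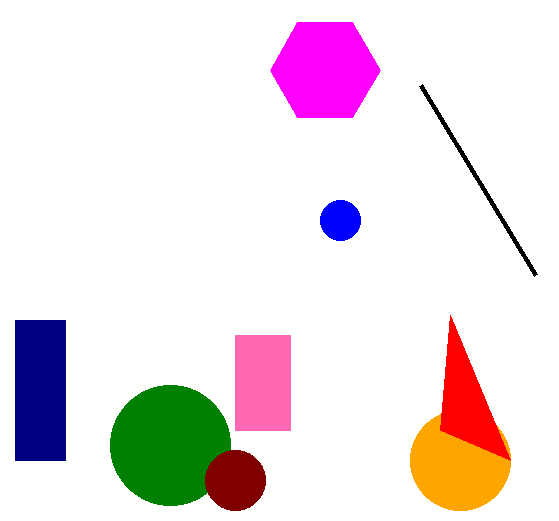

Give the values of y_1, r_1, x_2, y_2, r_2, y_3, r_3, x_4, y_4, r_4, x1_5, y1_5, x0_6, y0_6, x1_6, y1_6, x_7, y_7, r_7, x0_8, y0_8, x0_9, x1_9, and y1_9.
y_1 = 460; r_1 = 50; x_2 = 325; y_2 = 70; r_2 = 55; y_3 = 220; r_3 = 20; x_4 = 170; y_4 = 445; r_4 = 60; x1_5 = 535; y1_5 = 275; x0_6 = 235; y0_6 = 335; x1_6 = 290; y1_6 = 430; x_7 = 235; y_7 = 480; r_7 = 30; x0_8 = 510; y0_8 = 460; x0_9 = 15; x1_9 = 65; y1_9 = 460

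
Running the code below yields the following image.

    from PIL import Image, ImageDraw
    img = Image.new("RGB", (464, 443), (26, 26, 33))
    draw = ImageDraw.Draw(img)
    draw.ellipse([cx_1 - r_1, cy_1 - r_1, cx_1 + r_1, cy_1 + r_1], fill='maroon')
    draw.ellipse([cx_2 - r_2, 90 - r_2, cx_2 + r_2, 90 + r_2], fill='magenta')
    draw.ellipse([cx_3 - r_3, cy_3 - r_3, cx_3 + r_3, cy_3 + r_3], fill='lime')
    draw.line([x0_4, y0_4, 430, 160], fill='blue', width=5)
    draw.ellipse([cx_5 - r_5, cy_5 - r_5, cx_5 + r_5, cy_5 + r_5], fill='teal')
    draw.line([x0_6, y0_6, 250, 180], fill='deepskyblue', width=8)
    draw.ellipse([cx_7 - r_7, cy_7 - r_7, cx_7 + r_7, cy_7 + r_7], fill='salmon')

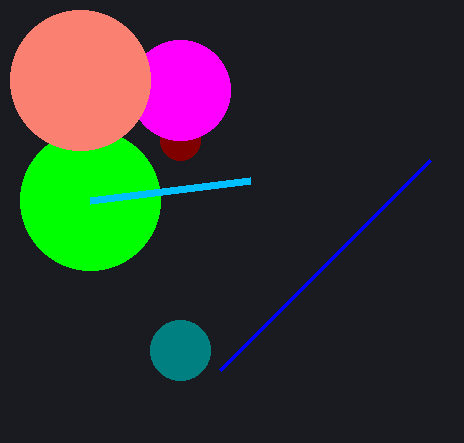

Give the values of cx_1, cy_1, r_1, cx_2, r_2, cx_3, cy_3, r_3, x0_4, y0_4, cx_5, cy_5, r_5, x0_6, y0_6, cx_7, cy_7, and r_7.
cx_1 = 180, cy_1 = 140, r_1 = 20, cx_2 = 180, r_2 = 50, cx_3 = 90, cy_3 = 200, r_3 = 70, x0_4 = 220, y0_4 = 370, cx_5 = 180, cy_5 = 350, r_5 = 30, x0_6 = 90, y0_6 = 200, cx_7 = 80, cy_7 = 80, r_7 = 70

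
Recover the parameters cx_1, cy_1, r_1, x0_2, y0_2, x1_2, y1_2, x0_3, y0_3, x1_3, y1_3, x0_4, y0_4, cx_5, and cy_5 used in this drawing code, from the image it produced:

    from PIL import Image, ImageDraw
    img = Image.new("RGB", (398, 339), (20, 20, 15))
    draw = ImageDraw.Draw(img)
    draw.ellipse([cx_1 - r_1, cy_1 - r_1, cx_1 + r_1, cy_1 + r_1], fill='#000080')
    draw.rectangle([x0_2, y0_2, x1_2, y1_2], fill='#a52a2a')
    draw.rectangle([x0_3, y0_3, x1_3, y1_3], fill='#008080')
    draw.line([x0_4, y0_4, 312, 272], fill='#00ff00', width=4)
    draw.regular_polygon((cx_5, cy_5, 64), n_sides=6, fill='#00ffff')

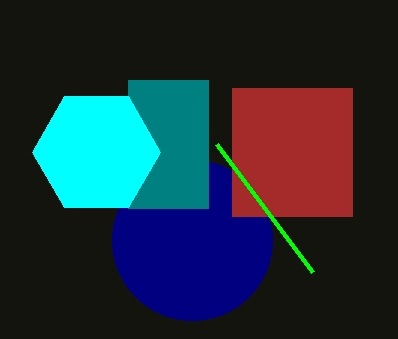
cx_1 = 192
cy_1 = 240
r_1 = 80
x0_2 = 232
y0_2 = 88
x1_2 = 352
y1_2 = 216
x0_3 = 128
y0_3 = 80
x1_3 = 208
y1_3 = 208
x0_4 = 216
y0_4 = 144
cx_5 = 96
cy_5 = 152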